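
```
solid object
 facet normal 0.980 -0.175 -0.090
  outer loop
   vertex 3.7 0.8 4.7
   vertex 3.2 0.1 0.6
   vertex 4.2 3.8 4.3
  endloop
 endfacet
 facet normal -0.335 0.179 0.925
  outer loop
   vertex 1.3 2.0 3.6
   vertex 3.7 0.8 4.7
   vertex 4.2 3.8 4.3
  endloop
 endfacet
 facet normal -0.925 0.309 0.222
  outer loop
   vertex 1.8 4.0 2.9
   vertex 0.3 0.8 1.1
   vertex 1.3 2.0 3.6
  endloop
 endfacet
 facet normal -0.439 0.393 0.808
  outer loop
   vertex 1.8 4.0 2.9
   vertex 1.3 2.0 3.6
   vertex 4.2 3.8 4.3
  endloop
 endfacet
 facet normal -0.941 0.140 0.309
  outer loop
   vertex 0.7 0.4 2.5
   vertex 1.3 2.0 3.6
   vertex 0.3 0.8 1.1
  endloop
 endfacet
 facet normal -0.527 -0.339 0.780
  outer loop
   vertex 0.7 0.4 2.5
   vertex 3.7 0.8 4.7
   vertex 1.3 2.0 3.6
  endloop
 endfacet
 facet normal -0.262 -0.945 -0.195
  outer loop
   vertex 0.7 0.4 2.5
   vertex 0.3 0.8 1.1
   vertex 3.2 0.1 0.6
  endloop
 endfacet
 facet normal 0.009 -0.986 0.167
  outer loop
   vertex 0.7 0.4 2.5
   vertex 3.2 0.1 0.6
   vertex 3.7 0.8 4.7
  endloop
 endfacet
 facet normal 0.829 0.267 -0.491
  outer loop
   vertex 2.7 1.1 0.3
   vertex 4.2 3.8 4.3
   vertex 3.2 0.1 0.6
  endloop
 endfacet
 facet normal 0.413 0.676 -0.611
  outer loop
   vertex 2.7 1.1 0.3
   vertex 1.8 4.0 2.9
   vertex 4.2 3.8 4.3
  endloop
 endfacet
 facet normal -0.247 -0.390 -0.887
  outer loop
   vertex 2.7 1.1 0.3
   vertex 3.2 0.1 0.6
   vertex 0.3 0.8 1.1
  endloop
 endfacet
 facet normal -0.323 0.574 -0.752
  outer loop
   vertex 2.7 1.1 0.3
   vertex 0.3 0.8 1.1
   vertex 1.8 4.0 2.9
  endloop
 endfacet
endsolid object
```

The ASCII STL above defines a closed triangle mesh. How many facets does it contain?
12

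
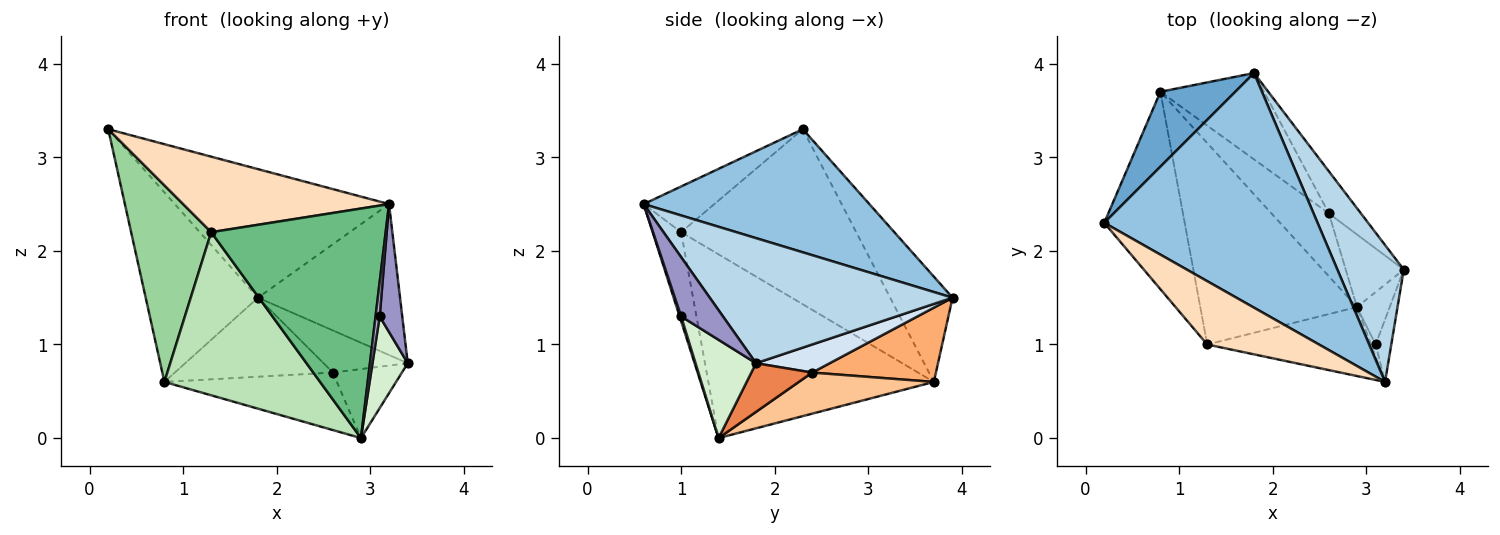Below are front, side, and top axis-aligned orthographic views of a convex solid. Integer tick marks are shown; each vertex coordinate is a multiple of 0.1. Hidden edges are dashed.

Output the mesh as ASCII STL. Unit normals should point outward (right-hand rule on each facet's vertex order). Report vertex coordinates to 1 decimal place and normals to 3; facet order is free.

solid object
 facet normal -0.459 0.826 0.326
  outer loop
   vertex 0.8 3.7 0.6
   vertex 0.2 2.3 3.3
   vertex 1.8 3.9 1.5
  endloop
 endfacet
 facet normal 0.452 0.429 0.782
  outer loop
   vertex 3.2 0.6 2.5
   vertex 1.8 3.9 1.5
   vertex 0.2 2.3 3.3
  endloop
 endfacet
 facet normal 0.785 0.459 0.416
  outer loop
   vertex 3.2 0.6 2.5
   vertex 3.4 1.8 0.8
   vertex 1.8 3.9 1.5
  endloop
 endfacet
 facet normal 0.526 0.601 -0.601
  outer loop
   vertex 2.6 2.4 0.7
   vertex 1.8 3.9 1.5
   vertex 3.4 1.8 0.8
  endloop
 endfacet
 facet normal 0.519 0.589 -0.619
  outer loop
   vertex 2.6 2.4 0.7
   vertex 3.4 1.8 0.8
   vertex 2.9 1.4 0.0
  endloop
 endfacet
 facet normal 0.467 0.597 -0.652
  outer loop
   vertex 2.6 2.4 0.7
   vertex 0.8 3.7 0.6
   vertex 1.8 3.9 1.5
  endloop
 endfacet
 facet normal 0.467 0.597 -0.652
  outer loop
   vertex 2.6 2.4 0.7
   vertex 2.9 1.4 0.0
   vertex 0.8 3.7 0.6
  endloop
 endfacet
 facet normal -0.254 -0.741 0.622
  outer loop
   vertex 1.3 1.0 2.2
   vertex 3.2 0.6 2.5
   vertex 0.2 2.3 3.3
  endloop
 endfacet
 facet normal -0.154 -0.946 -0.284
  outer loop
   vertex 1.3 1.0 2.2
   vertex 2.9 1.4 0.0
   vertex 3.2 0.6 2.5
  endloop
 endfacet
 facet normal -0.839 -0.384 -0.385
  outer loop
   vertex 1.3 1.0 2.2
   vertex 0.2 2.3 3.3
   vertex 0.8 3.7 0.6
  endloop
 endfacet
 facet normal -0.674 -0.465 -0.574
  outer loop
   vertex 1.3 1.0 2.2
   vertex 0.8 3.7 0.6
   vertex 2.9 1.4 0.0
  endloop
 endfacet
 facet normal 0.830 -0.484 -0.277
  outer loop
   vertex 3.1 1.0 1.3
   vertex 2.9 1.4 0.0
   vertex 3.4 1.8 0.8
  endloop
 endfacet
 facet normal 0.857 -0.463 -0.226
  outer loop
   vertex 3.1 1.0 1.3
   vertex 3.4 1.8 0.8
   vertex 3.2 0.6 2.5
  endloop
 endfacet
 facet normal 0.323 -0.889 -0.323
  outer loop
   vertex 3.1 1.0 1.3
   vertex 3.2 0.6 2.5
   vertex 2.9 1.4 0.0
  endloop
 endfacet
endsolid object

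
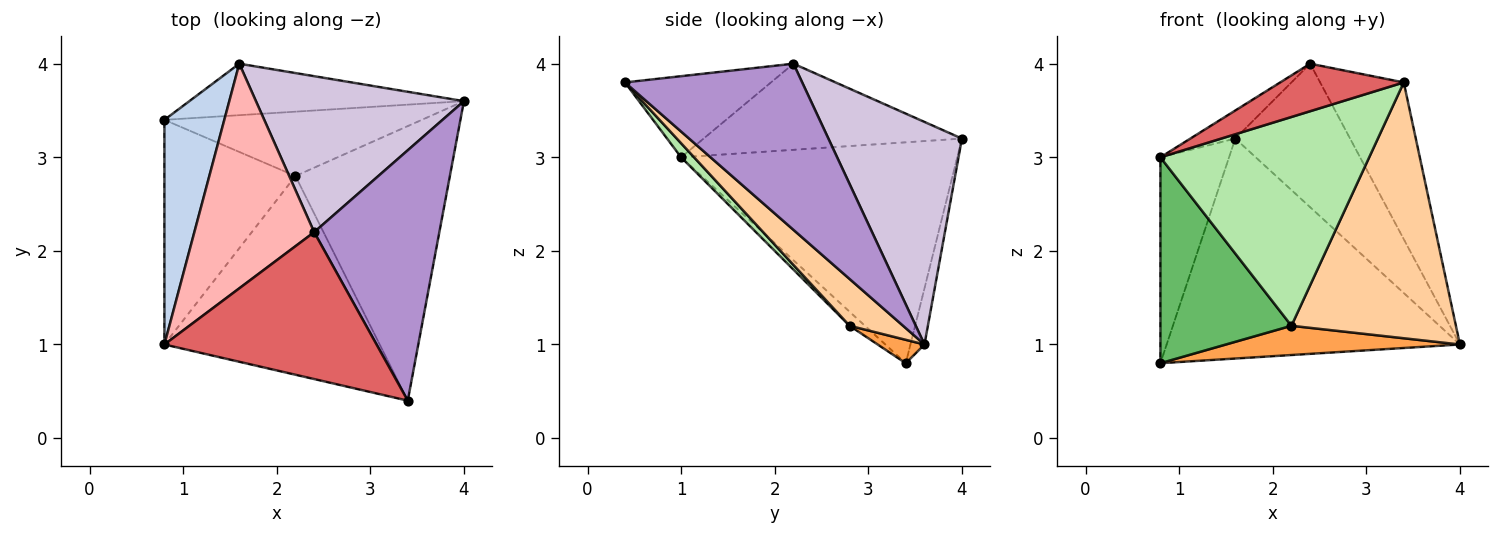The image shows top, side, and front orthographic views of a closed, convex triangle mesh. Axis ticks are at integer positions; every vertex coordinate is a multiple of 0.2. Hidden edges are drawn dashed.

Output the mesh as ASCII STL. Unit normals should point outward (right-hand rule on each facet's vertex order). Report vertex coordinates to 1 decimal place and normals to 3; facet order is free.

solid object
 facet normal -0.047 0.973 -0.228
  outer loop
   vertex 1.6 4.0 3.2
   vertex 4.0 3.6 1.0
   vertex 0.8 3.4 0.8
  endloop
 endfacet
 facet normal -0.939 0.233 0.255
  outer loop
   vertex 0.8 1.0 3.0
   vertex 1.6 4.0 3.2
   vertex 0.8 3.4 0.8
  endloop
 endfacet
 facet normal 0.082 -0.412 -0.907
  outer loop
   vertex 2.2 2.8 1.2
   vertex 0.8 3.4 0.8
   vertex 4.0 3.6 1.0
  endloop
 endfacet
 facet normal 0.216 -0.666 -0.714
  outer loop
   vertex 2.2 2.8 1.2
   vertex 4.0 3.6 1.0
   vertex 3.4 0.4 3.8
  endloop
 endfacet
 facet normal -0.079 -0.674 -0.735
  outer loop
   vertex 2.2 2.8 1.2
   vertex 0.8 1.0 3.0
   vertex 0.8 3.4 0.8
  endloop
 endfacet
 facet normal 0.045 -0.724 -0.689
  outer loop
   vertex 2.2 2.8 1.2
   vertex 3.4 0.4 3.8
   vertex 0.8 1.0 3.0
  endloop
 endfacet
 facet normal -0.342 -0.289 0.894
  outer loop
   vertex 2.4 2.2 4.0
   vertex 0.8 1.0 3.0
   vertex 3.4 0.4 3.8
  endloop
 endfacet
 facet normal -0.581 0.101 0.808
  outer loop
   vertex 2.4 2.2 4.0
   vertex 1.6 4.0 3.2
   vertex 0.8 1.0 3.0
  endloop
 endfacet
 facet normal 0.747 0.353 0.563
  outer loop
   vertex 2.4 2.2 4.0
   vertex 3.4 0.4 3.8
   vertex 4.0 3.6 1.0
  endloop
 endfacet
 facet normal 0.619 0.532 0.578
  outer loop
   vertex 2.4 2.2 4.0
   vertex 4.0 3.6 1.0
   vertex 1.6 4.0 3.2
  endloop
 endfacet
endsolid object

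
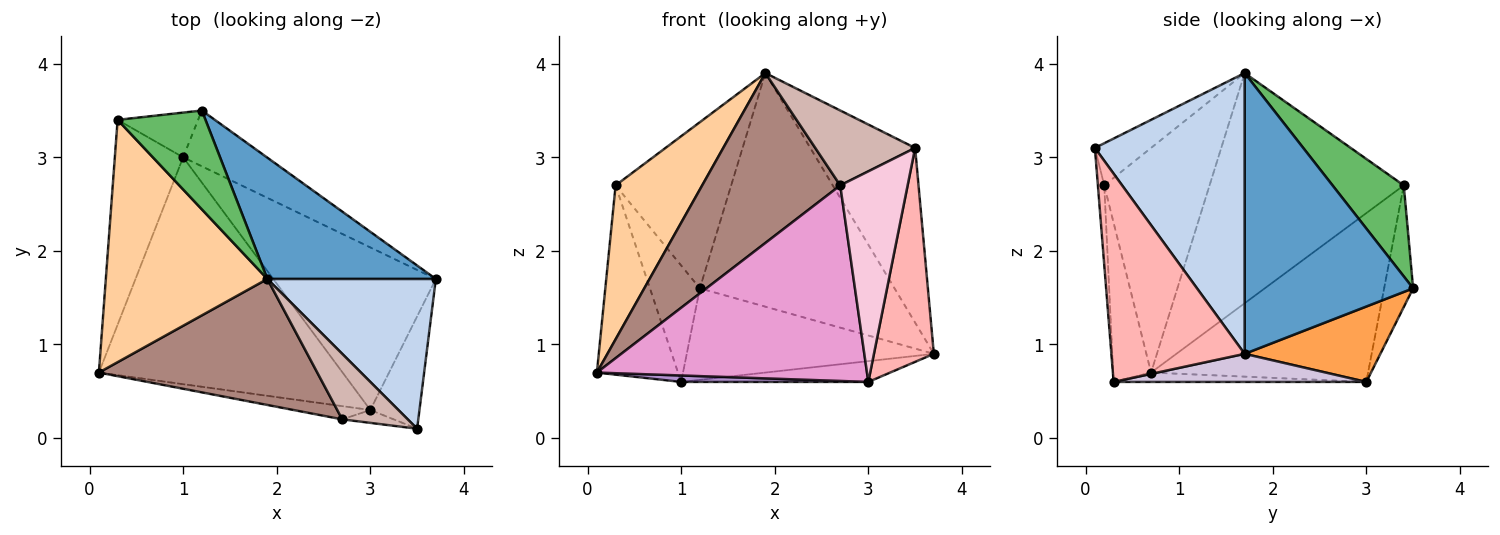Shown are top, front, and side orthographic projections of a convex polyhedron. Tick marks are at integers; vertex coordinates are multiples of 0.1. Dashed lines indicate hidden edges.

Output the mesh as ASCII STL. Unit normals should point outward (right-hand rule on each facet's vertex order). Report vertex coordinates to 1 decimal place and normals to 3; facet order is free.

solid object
 facet normal 0.609 0.704 0.365
  outer loop
   vertex 1.9 1.7 3.9
   vertex 3.7 1.7 0.9
   vertex 1.2 3.5 1.6
  endloop
 endfacet
 facet normal 0.735 0.515 0.441
  outer loop
   vertex 3.5 0.1 3.1
   vertex 3.7 1.7 0.9
   vertex 1.9 1.7 3.9
  endloop
 endfacet
 facet normal 0.425 0.773 -0.471
  outer loop
   vertex 1.0 3.0 0.6
   vertex 1.2 3.5 1.6
   vertex 3.7 1.7 0.9
  endloop
 endfacet
 facet normal -0.769 -0.343 0.540
  outer loop
   vertex 0.3 3.4 2.7
   vertex 0.1 0.7 0.7
   vertex 1.9 1.7 3.9
  endloop
 endfacet
 facet normal 0.468 0.759 0.452
  outer loop
   vertex 0.3 3.4 2.7
   vertex 1.9 1.7 3.9
   vertex 1.2 3.5 1.6
  endloop
 endfacet
 facet normal -0.876 0.327 -0.354
  outer loop
   vertex 0.3 3.4 2.7
   vertex 1.0 3.0 0.6
   vertex 0.1 0.7 0.7
  endloop
 endfacet
 facet normal -0.476 0.821 -0.315
  outer loop
   vertex 0.3 3.4 2.7
   vertex 1.2 3.5 1.6
   vertex 1.0 3.0 0.6
  endloop
 endfacet
 facet normal 0.892 -0.401 -0.210
  outer loop
   vertex 3.0 0.3 0.6
   vertex 3.7 1.7 0.9
   vertex 3.5 0.1 3.1
  endloop
 endfacet
 facet normal -0.038 -0.028 -0.999
  outer loop
   vertex 3.0 0.3 0.6
   vertex 0.1 0.7 0.7
   vertex 1.0 3.0 0.6
  endloop
 endfacet
 facet normal 0.169 0.125 -0.978
  outer loop
   vertex 3.0 0.3 0.6
   vertex 1.0 3.0 0.6
   vertex 3.7 1.7 0.9
  endloop
 endfacet
 facet normal -0.522 -0.685 0.508
  outer loop
   vertex 2.7 0.2 2.7
   vertex 1.9 1.7 3.9
   vertex 0.1 0.7 0.7
  endloop
 endfacet
 facet normal -0.390 -0.693 0.606
  outer loop
   vertex 2.7 0.2 2.7
   vertex 3.5 0.1 3.1
   vertex 1.9 1.7 3.9
  endloop
 endfacet
 facet normal -0.139 -0.988 -0.067
  outer loop
   vertex 2.7 0.2 2.7
   vertex 0.1 0.7 0.7
   vertex 3.0 0.3 0.6
  endloop
 endfacet
 facet normal -0.094 -0.994 -0.061
  outer loop
   vertex 2.7 0.2 2.7
   vertex 3.0 0.3 0.6
   vertex 3.5 0.1 3.1
  endloop
 endfacet
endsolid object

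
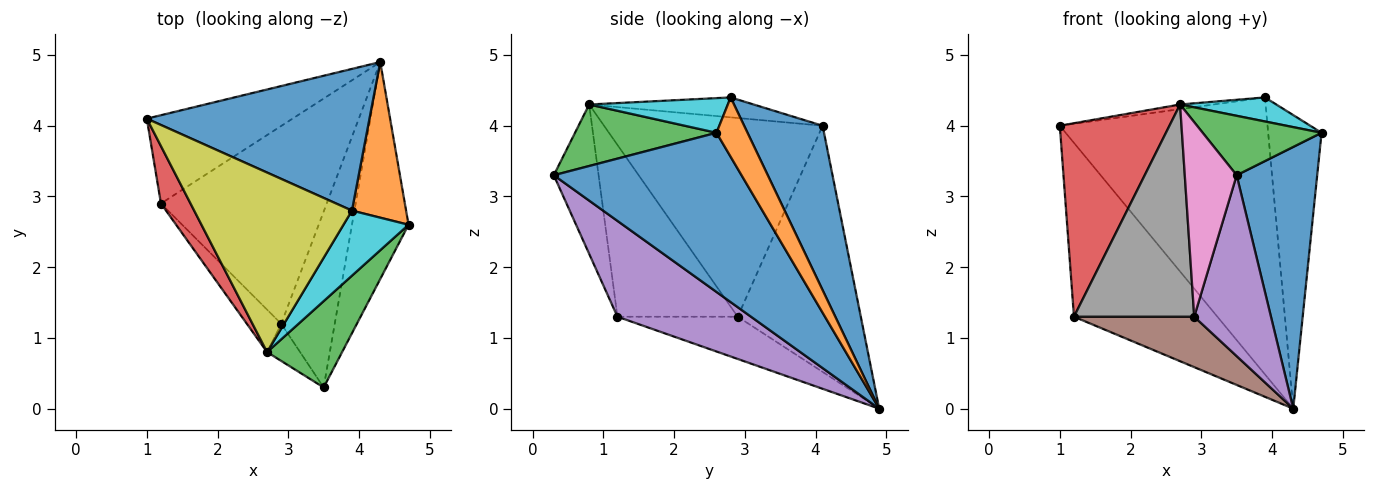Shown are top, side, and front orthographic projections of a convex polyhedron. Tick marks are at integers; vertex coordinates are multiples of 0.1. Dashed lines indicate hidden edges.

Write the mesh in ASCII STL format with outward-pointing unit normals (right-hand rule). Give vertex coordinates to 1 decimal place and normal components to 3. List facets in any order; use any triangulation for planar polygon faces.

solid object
 facet normal 0.874 -0.375 -0.311
  outer loop
   vertex 4.3 4.9 0.0
   vertex 4.7 2.6 3.9
   vertex 3.5 0.3 3.3
  endloop
 endfacet
 facet normal -0.608 0.708 -0.360
  outer loop
   vertex 1.2 2.9 1.3
   vertex 1.0 4.1 4.0
   vertex 4.3 4.9 0.0
  endloop
 endfacet
 facet normal 0.560 -0.470 0.683
  outer loop
   vertex 2.7 0.8 4.3
   vertex 3.5 0.3 3.3
   vertex 4.7 2.6 3.9
  endloop
 endfacet
 facet normal -0.886 -0.444 0.132
  outer loop
   vertex 2.7 0.8 4.3
   vertex 1.0 4.1 4.0
   vertex 1.2 2.9 1.3
  endloop
 endfacet
 facet normal 0.780 -0.448 -0.436
  outer loop
   vertex 2.9 1.2 1.3
   vertex 4.3 4.9 0.0
   vertex 3.5 0.3 3.3
  endloop
 endfacet
 facet normal -0.240 -0.240 -0.941
  outer loop
   vertex 2.9 1.2 1.3
   vertex 1.2 2.9 1.3
   vertex 4.3 4.9 0.0
  endloop
 endfacet
 facet normal -0.647 -0.749 -0.143
  outer loop
   vertex 2.9 1.2 1.3
   vertex 3.5 0.3 3.3
   vertex 2.7 0.8 4.3
  endloop
 endfacet
 facet normal -0.700 -0.700 -0.140
  outer loop
   vertex 2.9 1.2 1.3
   vertex 2.7 0.8 4.3
   vertex 1.2 2.9 1.3
  endloop
 endfacet
 facet normal -0.125 0.026 0.992
  outer loop
   vertex 3.9 2.8 4.4
   vertex 1.0 4.1 4.0
   vertex 2.7 0.8 4.3
  endloop
 endfacet
 facet normal 0.447 -0.310 0.839
  outer loop
   vertex 3.9 2.8 4.4
   vertex 2.7 0.8 4.3
   vertex 4.7 2.6 3.9
  endloop
 endfacet
 facet normal 0.319 0.844 0.432
  outer loop
   vertex 3.9 2.8 4.4
   vertex 4.3 4.9 0.0
   vertex 1.0 4.1 4.0
  endloop
 endfacet
 facet normal 0.457 0.786 0.417
  outer loop
   vertex 3.9 2.8 4.4
   vertex 4.7 2.6 3.9
   vertex 4.3 4.9 0.0
  endloop
 endfacet
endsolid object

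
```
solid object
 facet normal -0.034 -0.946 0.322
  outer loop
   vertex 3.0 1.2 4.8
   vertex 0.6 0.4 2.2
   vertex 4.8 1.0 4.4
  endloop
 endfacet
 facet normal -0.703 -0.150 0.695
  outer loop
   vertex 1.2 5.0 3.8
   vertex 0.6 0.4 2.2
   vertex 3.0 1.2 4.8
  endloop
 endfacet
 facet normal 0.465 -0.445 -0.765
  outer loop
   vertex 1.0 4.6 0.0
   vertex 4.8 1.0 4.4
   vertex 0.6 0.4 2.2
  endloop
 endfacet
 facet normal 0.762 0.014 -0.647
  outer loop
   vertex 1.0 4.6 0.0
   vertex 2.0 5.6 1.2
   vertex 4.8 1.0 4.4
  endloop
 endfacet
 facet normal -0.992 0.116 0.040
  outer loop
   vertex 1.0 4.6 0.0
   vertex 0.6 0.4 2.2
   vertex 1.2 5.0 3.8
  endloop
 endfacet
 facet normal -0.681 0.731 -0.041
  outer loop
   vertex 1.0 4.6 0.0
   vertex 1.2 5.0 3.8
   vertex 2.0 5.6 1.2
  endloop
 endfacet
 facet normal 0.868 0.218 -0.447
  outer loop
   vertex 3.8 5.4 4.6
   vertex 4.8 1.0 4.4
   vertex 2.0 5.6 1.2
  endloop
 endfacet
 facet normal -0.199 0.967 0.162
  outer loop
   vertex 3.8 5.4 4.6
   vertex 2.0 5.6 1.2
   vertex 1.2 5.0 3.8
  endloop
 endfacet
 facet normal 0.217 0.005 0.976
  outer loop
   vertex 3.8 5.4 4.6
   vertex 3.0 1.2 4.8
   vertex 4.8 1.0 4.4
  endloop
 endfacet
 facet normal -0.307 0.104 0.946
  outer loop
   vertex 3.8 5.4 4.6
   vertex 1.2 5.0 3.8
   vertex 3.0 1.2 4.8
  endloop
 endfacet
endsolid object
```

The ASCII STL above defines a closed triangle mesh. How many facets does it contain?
10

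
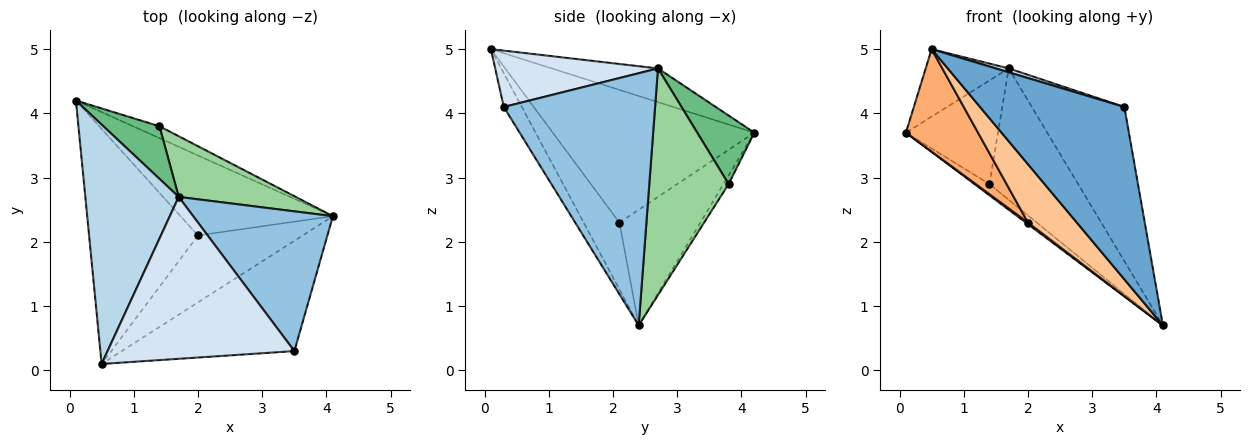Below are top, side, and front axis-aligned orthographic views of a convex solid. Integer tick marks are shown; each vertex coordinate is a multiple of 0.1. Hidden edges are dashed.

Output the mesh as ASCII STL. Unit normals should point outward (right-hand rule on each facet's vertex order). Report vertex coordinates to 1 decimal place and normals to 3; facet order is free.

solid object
 facet normal -0.105 -0.838 -0.536
  outer loop
   vertex 3.5 0.3 4.1
   vertex 0.5 0.1 5.0
   vertex 4.1 2.4 0.7
  endloop
 endfacet
 facet normal 0.771 0.472 0.427
  outer loop
   vertex 1.7 2.7 4.7
   vertex 3.5 0.3 4.1
   vertex 4.1 2.4 0.7
  endloop
 endfacet
 facet normal -0.328 0.256 0.909
  outer loop
   vertex 1.7 2.7 4.7
   vertex 0.1 4.2 3.7
   vertex 0.5 0.1 5.0
  endloop
 endfacet
 facet normal 0.289 -0.023 0.957
  outer loop
   vertex 1.7 2.7 4.7
   vertex 0.5 0.1 5.0
   vertex 3.5 0.3 4.1
  endloop
 endfacet
 facet normal -0.605 -0.016 -0.796
  outer loop
   vertex 2.0 2.1 2.3
   vertex 0.1 4.2 3.7
   vertex 4.1 2.4 0.7
  endloop
 endfacet
 facet normal -0.745 -0.267 -0.611
  outer loop
   vertex 2.0 2.1 2.3
   vertex 0.5 0.1 5.0
   vertex 0.1 4.2 3.7
  endloop
 endfacet
 facet normal -0.433 -0.592 -0.679
  outer loop
   vertex 2.0 2.1 2.3
   vertex 4.1 2.4 0.7
   vertex 0.5 0.1 5.0
  endloop
 endfacet
 facet normal -0.229 0.669 -0.707
  outer loop
   vertex 1.4 3.8 2.9
   vertex 4.1 2.4 0.7
   vertex 0.1 4.2 3.7
  endloop
 endfacet
 facet normal 0.484 0.780 0.396
  outer loop
   vertex 1.4 3.8 2.9
   vertex 0.1 4.2 3.7
   vertex 1.7 2.7 4.7
  endloop
 endfacet
 facet normal 0.631 0.705 0.325
  outer loop
   vertex 1.4 3.8 2.9
   vertex 1.7 2.7 4.7
   vertex 4.1 2.4 0.7
  endloop
 endfacet
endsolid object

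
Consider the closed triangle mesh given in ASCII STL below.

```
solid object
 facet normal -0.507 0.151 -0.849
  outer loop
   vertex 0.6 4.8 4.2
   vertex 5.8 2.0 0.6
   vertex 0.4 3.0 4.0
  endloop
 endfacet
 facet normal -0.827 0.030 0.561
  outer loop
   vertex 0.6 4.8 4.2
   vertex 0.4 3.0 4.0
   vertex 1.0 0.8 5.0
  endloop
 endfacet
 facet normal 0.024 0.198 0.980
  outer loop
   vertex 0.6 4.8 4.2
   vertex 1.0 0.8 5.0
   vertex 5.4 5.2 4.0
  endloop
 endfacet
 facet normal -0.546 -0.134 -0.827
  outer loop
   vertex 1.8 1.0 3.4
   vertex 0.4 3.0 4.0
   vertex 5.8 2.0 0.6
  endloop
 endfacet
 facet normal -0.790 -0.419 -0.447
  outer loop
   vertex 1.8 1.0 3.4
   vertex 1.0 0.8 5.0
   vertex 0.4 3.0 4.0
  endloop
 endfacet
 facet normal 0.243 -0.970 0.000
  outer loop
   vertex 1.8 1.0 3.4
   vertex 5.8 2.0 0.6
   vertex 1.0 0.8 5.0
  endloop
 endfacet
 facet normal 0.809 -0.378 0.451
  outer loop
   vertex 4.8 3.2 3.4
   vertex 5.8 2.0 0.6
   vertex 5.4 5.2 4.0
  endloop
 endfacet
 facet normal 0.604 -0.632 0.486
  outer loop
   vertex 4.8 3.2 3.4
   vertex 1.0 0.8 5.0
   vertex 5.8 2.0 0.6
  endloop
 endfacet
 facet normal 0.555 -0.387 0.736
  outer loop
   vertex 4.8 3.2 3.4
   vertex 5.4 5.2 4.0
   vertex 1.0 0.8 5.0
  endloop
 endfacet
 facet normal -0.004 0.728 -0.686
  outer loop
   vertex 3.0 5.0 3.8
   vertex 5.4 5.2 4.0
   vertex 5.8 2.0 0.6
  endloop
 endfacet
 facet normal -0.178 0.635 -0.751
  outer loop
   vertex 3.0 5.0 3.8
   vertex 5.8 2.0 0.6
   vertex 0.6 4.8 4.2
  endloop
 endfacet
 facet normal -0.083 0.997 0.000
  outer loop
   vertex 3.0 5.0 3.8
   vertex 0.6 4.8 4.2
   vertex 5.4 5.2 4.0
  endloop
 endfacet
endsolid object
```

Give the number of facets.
12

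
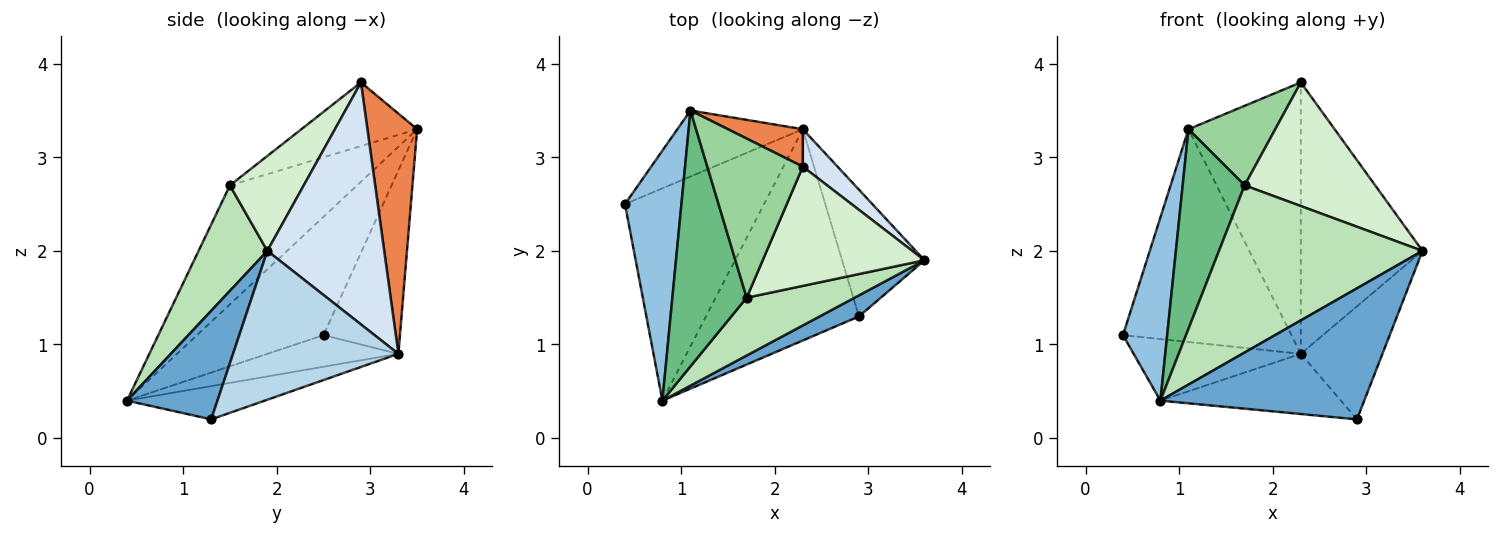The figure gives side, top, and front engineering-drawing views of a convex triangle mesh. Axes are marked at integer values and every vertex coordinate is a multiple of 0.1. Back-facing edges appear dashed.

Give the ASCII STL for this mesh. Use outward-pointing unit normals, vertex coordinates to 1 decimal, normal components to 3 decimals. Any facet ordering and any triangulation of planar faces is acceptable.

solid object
 facet normal 0.401 -0.904 0.145
  outer loop
   vertex 2.9 1.3 0.2
   vertex 3.6 1.9 2.0
   vertex 0.8 0.4 0.4
  endloop
 endfacet
 facet normal -0.861 -0.301 0.411
  outer loop
   vertex 1.1 3.5 3.3
   vertex 0.4 2.5 1.1
   vertex 0.8 0.4 0.4
  endloop
 endfacet
 facet normal 0.803 0.397 -0.445
  outer loop
   vertex 2.3 3.3 0.9
   vertex 3.6 1.9 2.0
   vertex 2.9 1.3 0.2
  endloop
 endfacet
 facet normal 0.689 0.718 0.099
  outer loop
   vertex 2.3 3.3 0.9
   vertex 2.3 2.9 3.8
   vertex 3.6 1.9 2.0
  endloop
 endfacet
 facet normal 0.401 0.907 0.125
  outer loop
   vertex 2.3 3.3 0.9
   vertex 1.1 3.5 3.3
   vertex 2.3 2.9 3.8
  endloop
 endfacet
 facet normal -0.398 0.876 -0.272
  outer loop
   vertex 2.3 3.3 0.9
   vertex 0.4 2.5 1.1
   vertex 1.1 3.5 3.3
  endloop
 endfacet
 facet normal -0.213 0.272 -0.938
  outer loop
   vertex 2.3 3.3 0.9
   vertex 0.8 0.4 0.4
   vertex 0.4 2.5 1.1
  endloop
 endfacet
 facet normal -0.205 0.268 -0.941
  outer loop
   vertex 2.3 3.3 0.9
   vertex 2.9 1.3 0.2
   vertex 0.8 0.4 0.4
  endloop
 endfacet
 facet normal -0.784 -0.382 0.489
  outer loop
   vertex 1.7 1.5 2.7
   vertex 1.1 3.5 3.3
   vertex 0.8 0.4 0.4
  endloop
 endfacet
 facet normal -0.512 -0.384 0.768
  outer loop
   vertex 1.7 1.5 2.7
   vertex 2.3 2.9 3.8
   vertex 1.1 3.5 3.3
  endloop
 endfacet
 facet normal 0.304 -0.900 0.311
  outer loop
   vertex 1.7 1.5 2.7
   vertex 0.8 0.4 0.4
   vertex 3.6 1.9 2.0
  endloop
 endfacet
 facet normal 0.377 -0.667 0.643
  outer loop
   vertex 1.7 1.5 2.7
   vertex 3.6 1.9 2.0
   vertex 2.3 2.9 3.8
  endloop
 endfacet
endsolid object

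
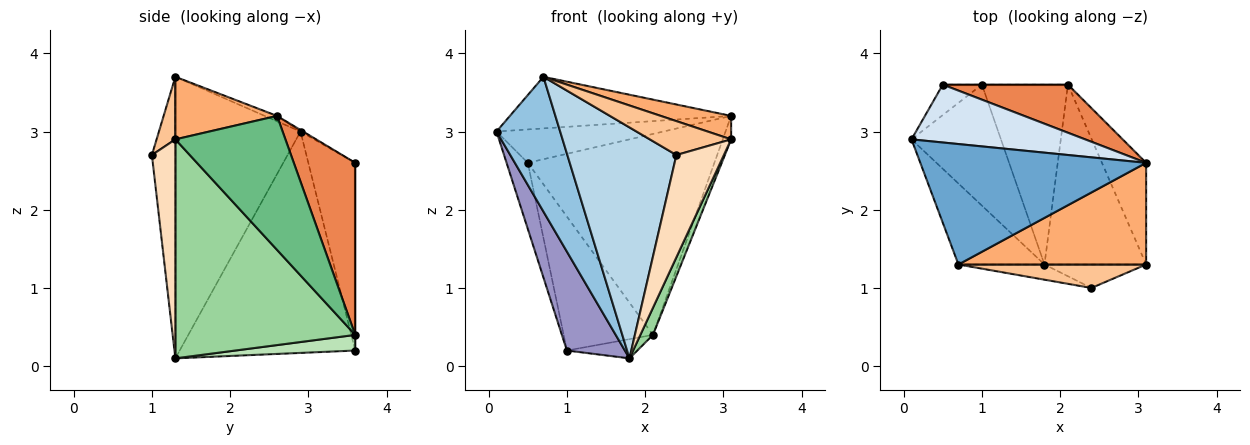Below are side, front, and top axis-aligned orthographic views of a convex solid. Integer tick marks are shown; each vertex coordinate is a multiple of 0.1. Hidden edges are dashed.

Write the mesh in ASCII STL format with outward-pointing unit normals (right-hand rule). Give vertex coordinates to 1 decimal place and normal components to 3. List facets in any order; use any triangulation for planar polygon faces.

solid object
 facet normal -0.022 0.394 0.919
  outer loop
   vertex 0.7 1.3 3.7
   vertex 3.1 2.6 3.2
   vertex 0.1 2.9 3.0
  endloop
 endfacet
 facet normal -0.860 -0.437 -0.263
  outer loop
   vertex 0.7 1.3 3.7
   vertex 0.1 2.9 3.0
   vertex 1.8 1.3 0.1
  endloop
 endfacet
 facet normal -0.210 -0.976 -0.064
  outer loop
   vertex 0.7 1.3 3.7
   vertex 1.8 1.3 0.1
   vertex 2.4 1.0 2.7
  endloop
 endfacet
 facet normal -0.008 0.499 0.866
  outer loop
   vertex 0.5 3.6 2.6
   vertex 0.1 2.9 3.0
   vertex 3.1 2.6 3.2
  endloop
 endfacet
 facet normal 0.305 0.926 0.222
  outer loop
   vertex 0.5 3.6 2.6
   vertex 3.1 2.6 3.2
   vertex 2.1 3.6 0.4
  endloop
 endfacet
 facet normal 0.309 -0.214 0.927
  outer loop
   vertex 3.1 1.3 2.9
   vertex 3.1 2.6 3.2
   vertex 0.7 1.3 3.7
  endloop
 endfacet
 facet normal 0.186 -0.808 0.559
  outer loop
   vertex 3.1 1.3 2.9
   vertex 0.7 1.3 3.7
   vertex 2.4 1.0 2.7
  endloop
 endfacet
 facet normal 0.434 -0.878 -0.201
  outer loop
   vertex 3.1 1.3 2.9
   vertex 2.4 1.0 2.7
   vertex 1.8 1.3 0.1
  endloop
 endfacet
 facet normal 0.947 0.072 -0.313
  outer loop
   vertex 3.1 1.3 2.9
   vertex 2.1 3.6 0.4
   vertex 3.1 2.6 3.2
  endloop
 endfacet
 facet normal 0.905 -0.063 -0.420
  outer loop
   vertex 3.1 1.3 2.9
   vertex 1.8 1.3 0.1
   vertex 2.1 3.6 0.4
  endloop
 endfacet
 facet normal 0.178 0.104 -0.978
  outer loop
   vertex 1.0 3.6 0.2
   vertex 2.1 3.6 0.4
   vertex 1.8 1.3 0.1
  endloop
 endfacet
 facet normal 0.000 1.000 0.000
  outer loop
   vertex 1.0 3.6 0.2
   vertex 0.5 3.6 2.6
   vertex 2.1 3.6 0.4
  endloop
 endfacet
 facet normal -0.887 -0.293 -0.358
  outer loop
   vertex 1.0 3.6 0.2
   vertex 1.8 1.3 0.1
   vertex 0.1 2.9 3.0
  endloop
 endfacet
 facet normal -0.895 0.405 -0.186
  outer loop
   vertex 1.0 3.6 0.2
   vertex 0.1 2.9 3.0
   vertex 0.5 3.6 2.6
  endloop
 endfacet
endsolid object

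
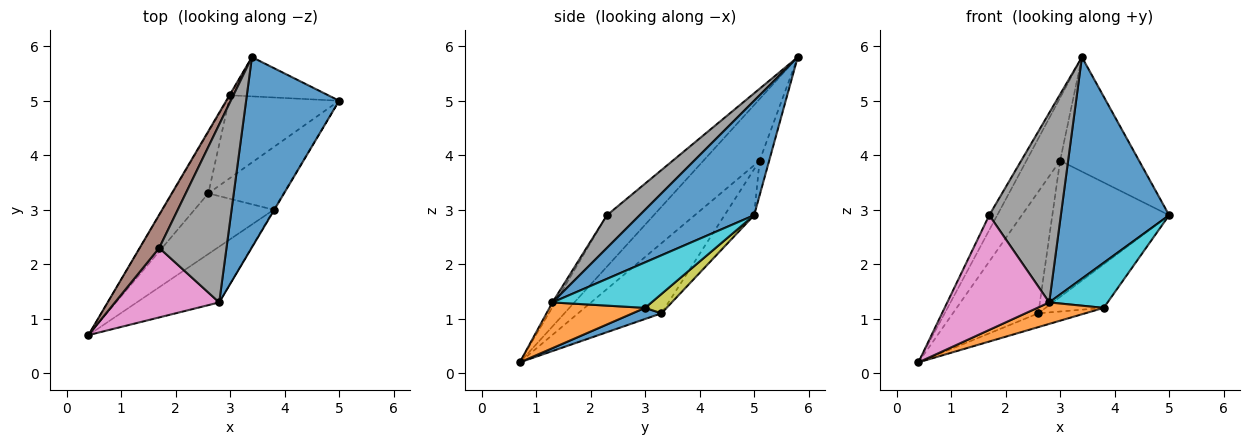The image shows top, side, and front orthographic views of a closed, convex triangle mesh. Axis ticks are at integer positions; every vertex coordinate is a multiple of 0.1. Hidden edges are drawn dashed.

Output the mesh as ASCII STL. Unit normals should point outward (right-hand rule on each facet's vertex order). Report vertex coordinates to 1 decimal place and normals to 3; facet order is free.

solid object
 facet normal 0.626 -0.592 0.508
  outer loop
   vertex 2.8 1.3 1.3
   vertex 5.0 5.0 2.9
   vertex 3.4 5.8 5.8
  endloop
 endfacet
 facet normal -0.858 0.514 -0.009
  outer loop
   vertex 3.0 5.1 3.9
   vertex 0.4 0.7 0.2
   vertex 3.4 5.8 5.8
  endloop
 endfacet
 facet normal -0.657 0.673 -0.339
  outer loop
   vertex 3.0 5.1 3.9
   vertex 2.6 3.3 1.1
   vertex 0.4 0.7 0.2
  endloop
 endfacet
 facet normal -0.114 0.940 -0.322
  outer loop
   vertex 3.0 5.1 3.9
   vertex 3.4 5.8 5.8
   vertex 5.0 5.0 2.9
  endloop
 endfacet
 facet normal -0.212 0.836 -0.507
  outer loop
   vertex 3.0 5.1 3.9
   vertex 5.0 5.0 2.9
   vertex 2.6 3.3 1.1
  endloop
 endfacet
 facet normal -0.923 0.157 0.351
  outer loop
   vertex 1.7 2.3 2.9
   vertex 3.4 5.8 5.8
   vertex 0.4 0.7 0.2
  endloop
 endfacet
 facet normal -0.024 -0.855 0.518
  outer loop
   vertex 1.7 2.3 2.9
   vertex 0.4 0.7 0.2
   vertex 2.8 1.3 1.3
  endloop
 endfacet
 facet normal 0.316 -0.692 0.649
  outer loop
   vertex 1.7 2.3 2.9
   vertex 2.8 1.3 1.3
   vertex 3.4 5.8 5.8
  endloop
 endfacet
 facet normal 0.207 0.559 -0.803
  outer loop
   vertex 3.8 3.0 1.2
   vertex 2.6 3.3 1.1
   vertex 5.0 5.0 2.9
  endloop
 endfacet
 facet normal 0.862 -0.507 -0.011
  outer loop
   vertex 3.8 3.0 1.2
   vertex 5.0 5.0 2.9
   vertex 2.8 1.3 1.3
  endloop
 endfacet
 facet normal 0.135 0.220 -0.966
  outer loop
   vertex 3.8 3.0 1.2
   vertex 0.4 0.7 0.2
   vertex 2.6 3.3 1.1
  endloop
 endfacet
 facet normal 0.460 -0.319 -0.829
  outer loop
   vertex 3.8 3.0 1.2
   vertex 2.8 1.3 1.3
   vertex 0.4 0.7 0.2
  endloop
 endfacet
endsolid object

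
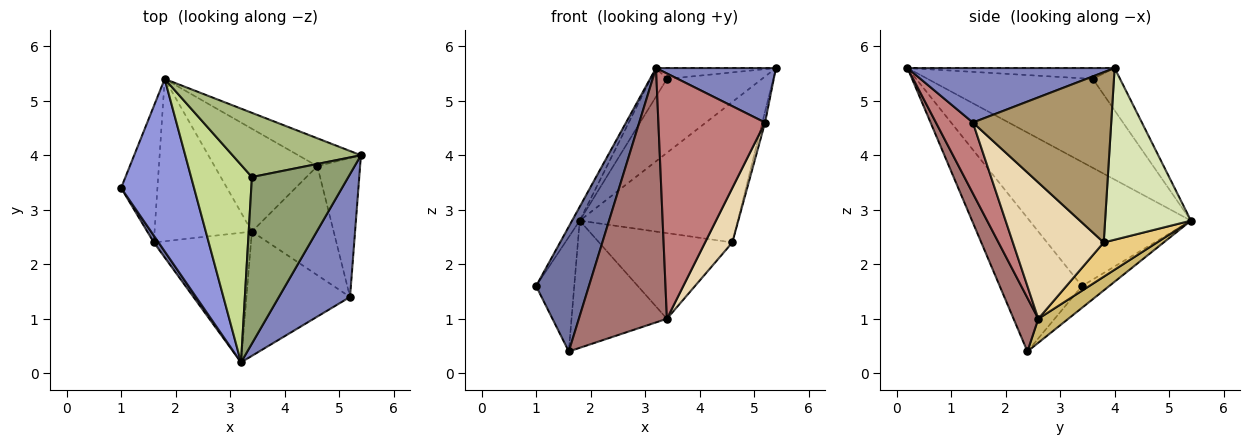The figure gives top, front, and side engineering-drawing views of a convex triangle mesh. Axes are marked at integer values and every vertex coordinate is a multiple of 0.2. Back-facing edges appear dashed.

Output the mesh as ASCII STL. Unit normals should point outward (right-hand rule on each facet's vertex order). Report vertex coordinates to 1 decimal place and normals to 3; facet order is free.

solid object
 facet normal -0.841 -0.541 0.030
  outer loop
   vertex 1.6 2.4 0.4
   vertex 3.2 0.2 5.6
   vertex 1.0 3.4 1.6
  endloop
 endfacet
 facet normal 0.574 -0.332 0.749
  outer loop
   vertex 5.2 1.4 4.6
   vertex 5.4 4.0 5.6
   vertex 3.2 0.2 5.6
  endloop
 endfacet
 facet normal -0.861 0.041 0.506
  outer loop
   vertex 1.8 5.4 2.8
   vertex 1.0 3.4 1.6
   vertex 3.2 0.2 5.6
  endloop
 endfacet
 facet normal -0.417 0.584 -0.696
  outer loop
   vertex 1.8 5.4 2.8
   vertex 1.6 2.4 0.4
   vertex 1.0 3.4 1.6
  endloop
 endfacet
 facet normal -0.112 0.065 0.992
  outer loop
   vertex 3.4 3.6 5.4
   vertex 3.2 0.2 5.6
   vertex 5.4 4.0 5.6
  endloop
 endfacet
 facet normal -0.212 0.738 0.641
  outer loop
   vertex 3.4 3.6 5.4
   vertex 5.4 4.0 5.6
   vertex 1.8 5.4 2.8
  endloop
 endfacet
 facet normal -0.823 0.081 0.563
  outer loop
   vertex 3.4 3.6 5.4
   vertex 1.8 5.4 2.8
   vertex 3.2 0.2 5.6
  endloop
 endfacet
 facet normal 0.470 0.866 -0.172
  outer loop
   vertex 4.6 3.8 2.4
   vertex 1.8 5.4 2.8
   vertex 5.4 4.0 5.6
  endloop
 endfacet
 facet normal 0.970 0.019 -0.244
  outer loop
   vertex 4.6 3.8 2.4
   vertex 5.4 4.0 5.6
   vertex 5.2 1.4 4.6
  endloop
 endfacet
 facet normal 0.190 0.606 -0.773
  outer loop
   vertex 3.4 2.6 1.0
   vertex 1.6 2.4 0.4
   vertex 1.8 5.4 2.8
  endloop
 endfacet
 facet normal 0.248 0.620 -0.744
  outer loop
   vertex 3.4 2.6 1.0
   vertex 1.8 5.4 2.8
   vertex 4.6 3.8 2.4
  endloop
 endfacet
 facet normal 0.830 -0.249 -0.498
  outer loop
   vertex 3.4 2.6 1.0
   vertex 4.6 3.8 2.4
   vertex 5.2 1.4 4.6
  endloop
 endfacet
 facet normal 0.243 -0.864 -0.440
  outer loop
   vertex 3.4 2.6 1.0
   vertex 3.2 0.2 5.6
   vertex 1.6 2.4 0.4
  endloop
 endfacet
 facet normal 0.295 -0.852 -0.432
  outer loop
   vertex 3.4 2.6 1.0
   vertex 5.2 1.4 4.6
   vertex 3.2 0.2 5.6
  endloop
 endfacet
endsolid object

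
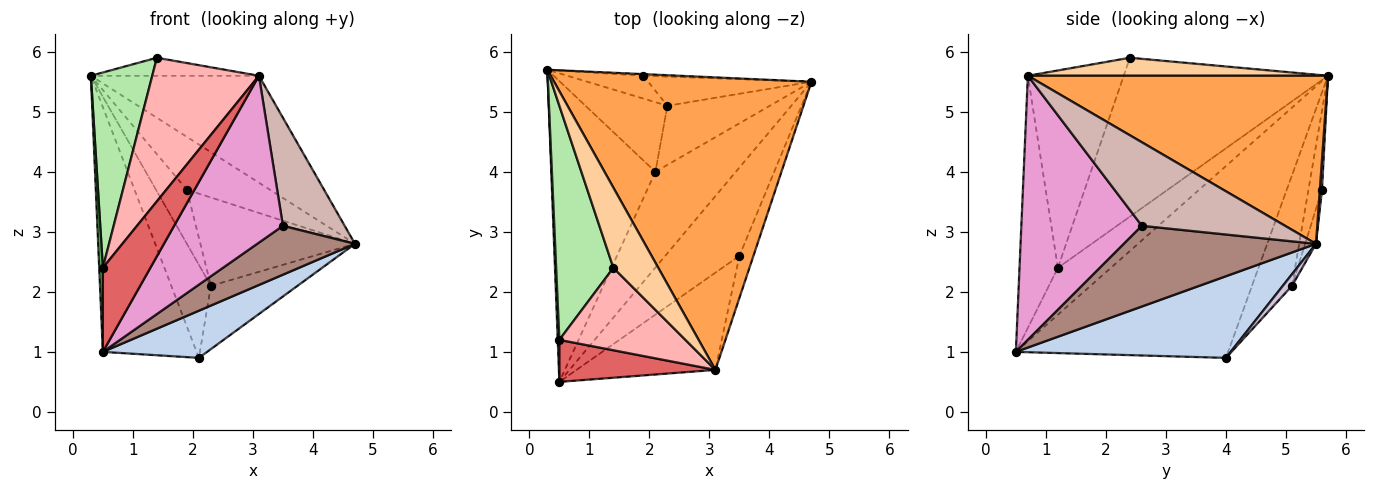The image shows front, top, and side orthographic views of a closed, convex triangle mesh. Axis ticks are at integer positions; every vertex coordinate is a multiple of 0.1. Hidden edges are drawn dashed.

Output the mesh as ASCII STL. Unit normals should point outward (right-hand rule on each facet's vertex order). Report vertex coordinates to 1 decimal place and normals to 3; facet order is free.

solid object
 facet normal -0.819 0.362 -0.445
  outer loop
   vertex 2.1 4.0 0.9
   vertex 0.5 0.5 1.0
   vertex 0.3 5.7 5.6
  endloop
 endfacet
 facet normal 0.673 -0.327 -0.663
  outer loop
   vertex 2.1 4.0 0.9
   vertex 4.7 5.5 2.8
   vertex 0.5 0.5 1.0
  endloop
 endfacet
 facet normal 0.523 0.293 0.801
  outer loop
   vertex 3.1 0.7 5.6
   vertex 4.7 5.5 2.8
   vertex 0.3 5.7 5.6
  endloop
 endfacet
 facet normal 0.364 0.204 0.909
  outer loop
   vertex 3.1 0.7 5.6
   vertex 0.3 5.7 5.6
   vertex 1.4 2.4 5.9
  endloop
 endfacet
 facet normal -0.997 -0.069 0.034
  outer loop
   vertex 0.5 1.2 2.4
   vertex 0.3 5.7 5.6
   vertex 0.5 0.5 1.0
  endloop
 endfacet
 facet normal -0.905 -0.272 0.326
  outer loop
   vertex 0.5 1.2 2.4
   vertex 1.4 2.4 5.9
   vertex 0.3 5.7 5.6
  endloop
 endfacet
 facet normal -0.586 -0.725 0.363
  outer loop
   vertex 0.5 1.2 2.4
   vertex 0.5 0.5 1.0
   vertex 3.1 0.7 5.6
  endloop
 endfacet
 facet normal -0.615 -0.684 0.393
  outer loop
   vertex 0.5 1.2 2.4
   vertex 3.1 0.7 5.6
   vertex 1.4 2.4 5.9
  endloop
 endfacet
 facet normal -0.629 0.623 -0.466
  outer loop
   vertex 2.3 5.1 2.1
   vertex 2.1 4.0 0.9
   vertex 0.3 5.7 5.6
  endloop
 endfacet
 facet normal 0.077 0.729 -0.681
  outer loop
   vertex 2.3 5.1 2.1
   vertex 4.7 5.5 2.8
   vertex 2.1 4.0 0.9
  endloop
 endfacet
 facet normal 0.689 -0.351 -0.634
  outer loop
   vertex 3.5 2.6 3.1
   vertex 0.5 0.5 1.0
   vertex 4.7 5.5 2.8
  endloop
 endfacet
 facet normal 0.908 -0.391 -0.152
  outer loop
   vertex 3.5 2.6 3.1
   vertex 4.7 5.5 2.8
   vertex 3.1 0.7 5.6
  endloop
 endfacet
 facet normal 0.691 -0.624 -0.364
  outer loop
   vertex 3.5 2.6 3.1
   vertex 3.1 0.7 5.6
   vertex 0.5 0.5 1.0
  endloop
 endfacet
 facet normal 0.026 0.999 -0.031
  outer loop
   vertex 1.9 5.6 3.7
   vertex 0.3 5.7 5.6
   vertex 4.7 5.5 2.8
  endloop
 endfacet
 facet normal -0.375 0.854 -0.361
  outer loop
   vertex 1.9 5.6 3.7
   vertex 2.3 5.1 2.1
   vertex 0.3 5.7 5.6
  endloop
 endfacet
 facet normal -0.067 0.947 -0.313
  outer loop
   vertex 1.9 5.6 3.7
   vertex 4.7 5.5 2.8
   vertex 2.3 5.1 2.1
  endloop
 endfacet
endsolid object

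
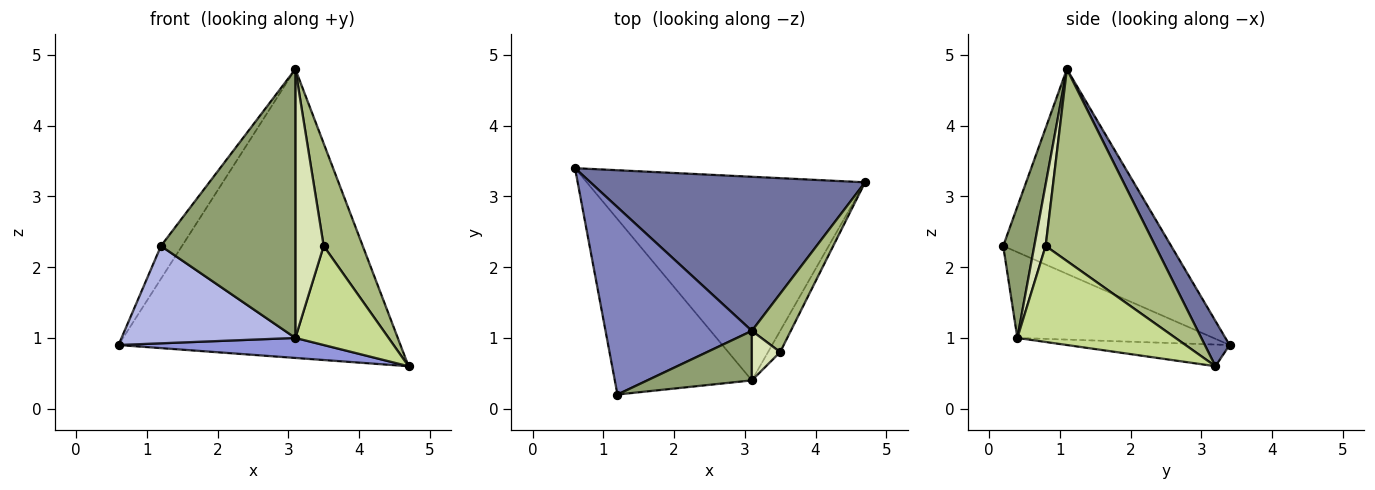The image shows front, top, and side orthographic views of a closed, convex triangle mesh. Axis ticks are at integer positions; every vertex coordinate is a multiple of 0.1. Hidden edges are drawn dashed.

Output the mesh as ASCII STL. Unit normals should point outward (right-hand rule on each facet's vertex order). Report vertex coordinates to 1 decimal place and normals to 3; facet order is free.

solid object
 facet normal 0.077 0.880 0.469
  outer loop
   vertex 3.1 1.1 4.8
   vertex 4.7 3.2 0.6
   vertex 0.6 3.4 0.9
  endloop
 endfacet
 facet normal -0.809 0.101 0.579
  outer loop
   vertex 3.1 1.1 4.8
   vertex 0.6 3.4 0.9
   vertex 1.2 0.2 2.3
  endloop
 endfacet
 facet normal -0.077 -0.098 -0.992
  outer loop
   vertex 3.1 0.4 1.0
   vertex 0.6 3.4 0.9
   vertex 4.7 3.2 0.6
  endloop
 endfacet
 facet normal -0.480 -0.426 -0.767
  outer loop
   vertex 3.1 0.4 1.0
   vertex 1.2 0.2 2.3
   vertex 0.6 3.4 0.9
  endloop
 endfacet
 facet normal 0.222 -0.959 0.177
  outer loop
   vertex 3.1 0.4 1.0
   vertex 3.1 1.1 4.8
   vertex 1.2 0.2 2.3
  endloop
 endfacet
 facet normal 0.925 -0.330 0.188
  outer loop
   vertex 3.5 0.8 2.3
   vertex 4.7 3.2 0.6
   vertex 3.1 1.1 4.8
  endloop
 endfacet
 facet normal 0.856 -0.505 -0.108
  outer loop
   vertex 3.5 0.8 2.3
   vertex 3.1 0.4 1.0
   vertex 4.7 3.2 0.6
  endloop
 endfacet
 facet normal 0.367 -0.915 0.169
  outer loop
   vertex 3.5 0.8 2.3
   vertex 3.1 1.1 4.8
   vertex 3.1 0.4 1.0
  endloop
 endfacet
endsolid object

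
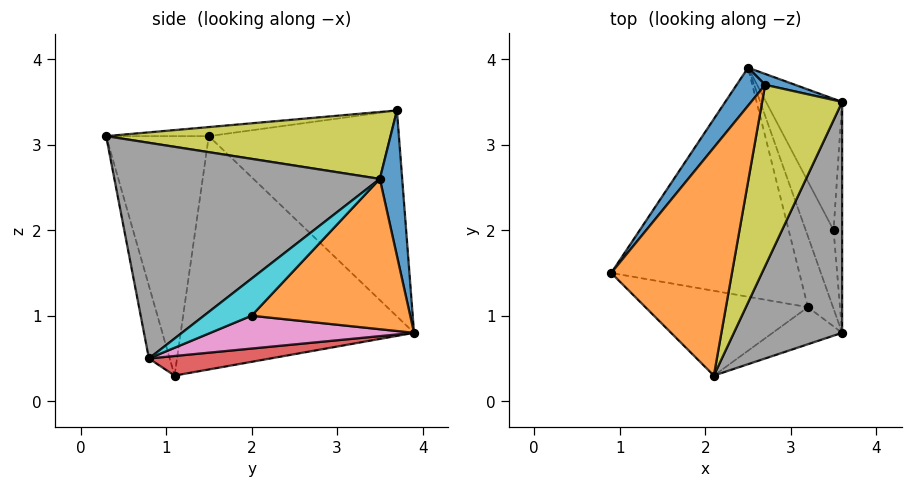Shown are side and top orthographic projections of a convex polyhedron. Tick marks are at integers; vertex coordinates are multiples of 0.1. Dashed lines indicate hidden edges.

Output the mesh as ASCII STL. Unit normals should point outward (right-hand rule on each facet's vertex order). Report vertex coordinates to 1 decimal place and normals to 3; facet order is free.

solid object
 facet normal -0.777 0.621 0.107
  outer loop
   vertex 2.7 3.7 3.4
   vertex 2.5 3.9 0.8
   vertex 0.9 1.5 3.1
  endloop
 endfacet
 facet normal -0.075 -0.075 0.994
  outer loop
   vertex 2.1 0.3 3.1
   vertex 2.7 3.7 3.4
   vertex 0.9 1.5 3.1
  endloop
 endfacet
 facet normal -0.776 -0.082 -0.626
  outer loop
   vertex 3.2 1.1 0.3
   vertex 0.9 1.5 3.1
   vertex 2.5 3.9 0.8
  endloop
 endfacet
 facet normal 0.590 0.283 -0.756
  outer loop
   vertex 3.2 1.1 0.3
   vertex 2.5 3.9 0.8
   vertex 3.6 0.8 0.5
  endloop
 endfacet
 facet normal -0.638 -0.638 -0.433
  outer loop
   vertex 3.2 1.1 0.3
   vertex 2.1 0.3 3.1
   vertex 0.9 1.5 3.1
  endloop
 endfacet
 facet normal -0.415 -0.818 -0.397
  outer loop
   vertex 3.2 1.1 0.3
   vertex 3.6 0.8 0.5
   vertex 2.1 0.3 3.1
  endloop
 endfacet
 facet normal 0.723 0.316 -0.614
  outer loop
   vertex 3.5 2.0 1.0
   vertex 3.6 0.8 0.5
   vertex 2.5 3.9 0.8
  endloop
 endfacet
 facet normal 0.844 -0.329 0.424
  outer loop
   vertex 3.6 3.5 2.6
   vertex 2.1 0.3 3.1
   vertex 3.6 0.8 0.5
  endloop
 endfacet
 facet normal 0.631 -0.178 0.755
  outer loop
   vertex 3.6 3.5 2.6
   vertex 2.7 3.7 3.4
   vertex 2.1 0.3 3.1
  endloop
 endfacet
 facet normal 0.960 0.172 -0.221
  outer loop
   vertex 3.6 3.5 2.6
   vertex 3.6 0.8 0.5
   vertex 3.5 2.0 1.0
  endloop
 endfacet
 facet normal 0.262 0.964 0.054
  outer loop
   vertex 3.6 3.5 2.6
   vertex 2.5 3.9 0.8
   vertex 2.7 3.7 3.4
  endloop
 endfacet
 facet normal 0.822 0.389 -0.416
  outer loop
   vertex 3.6 3.5 2.6
   vertex 3.5 2.0 1.0
   vertex 2.5 3.9 0.8
  endloop
 endfacet
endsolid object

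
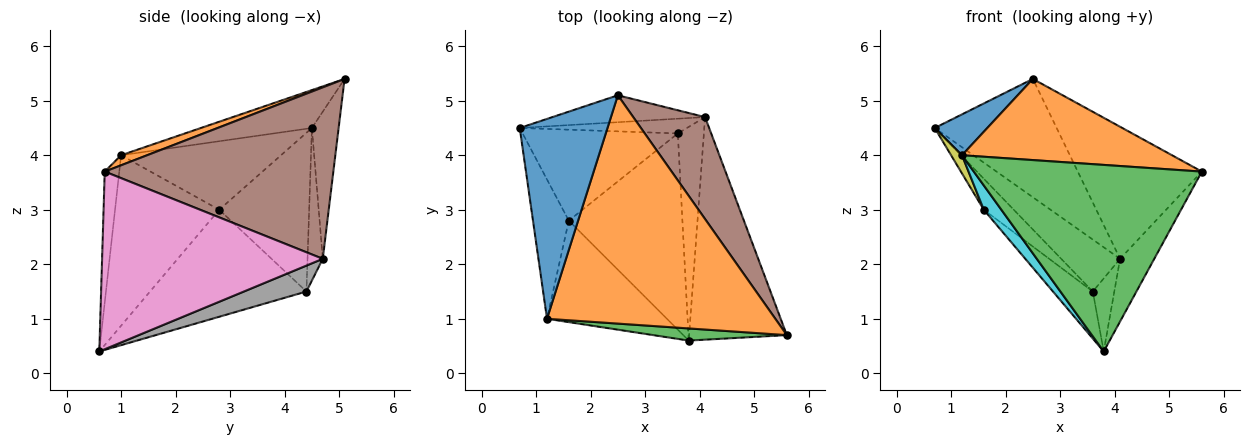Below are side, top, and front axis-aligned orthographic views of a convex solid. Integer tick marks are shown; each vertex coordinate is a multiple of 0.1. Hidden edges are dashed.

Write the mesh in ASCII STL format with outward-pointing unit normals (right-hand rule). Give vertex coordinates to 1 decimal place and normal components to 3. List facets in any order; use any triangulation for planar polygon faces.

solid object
 facet normal -0.390 -0.185 0.902
  outer loop
   vertex 1.2 1.0 4.0
   vertex 2.5 5.1 5.4
   vertex 0.7 4.5 4.5
  endloop
 endfacet
 facet normal 0.041 -0.335 0.941
  outer loop
   vertex 1.2 1.0 4.0
   vertex 5.6 0.7 3.7
   vertex 2.5 5.1 5.4
  endloop
 endfacet
 facet normal -0.063 -0.996 0.065
  outer loop
   vertex 1.2 1.0 4.0
   vertex 3.8 0.6 0.4
   vertex 5.6 0.7 3.7
  endloop
 endfacet
 facet normal -0.209 0.953 -0.217
  outer loop
   vertex 4.1 4.7 2.1
   vertex 0.7 4.5 4.5
   vertex 2.5 5.1 5.4
  endloop
 endfacet
 facet normal -0.242 0.933 -0.265
  outer loop
   vertex 4.1 4.7 2.1
   vertex 3.6 4.4 1.5
   vertex 0.7 4.5 4.5
  endloop
 endfacet
 facet normal 0.825 0.448 0.346
  outer loop
   vertex 4.1 4.7 2.1
   vertex 2.5 5.1 5.4
   vertex 5.6 0.7 3.7
  endloop
 endfacet
 facet normal 0.868 0.135 -0.478
  outer loop
   vertex 4.1 4.7 2.1
   vertex 5.6 0.7 3.7
   vertex 3.8 0.6 0.4
  endloop
 endfacet
 facet normal 0.685 0.236 -0.689
  outer loop
   vertex 4.1 4.7 2.1
   vertex 3.8 0.6 0.4
   vertex 3.6 4.4 1.5
  endloop
 endfacet
 facet normal -0.885 -0.060 -0.462
  outer loop
   vertex 1.6 2.8 3.0
   vertex 1.2 1.0 4.0
   vertex 0.7 4.5 4.5
  endloop
 endfacet
 facet normal -0.810 -0.137 -0.570
  outer loop
   vertex 1.6 2.8 3.0
   vertex 3.8 0.6 0.4
   vertex 1.2 1.0 4.0
  endloop
 endfacet
 facet normal -0.696 0.232 -0.680
  outer loop
   vertex 1.6 2.8 3.0
   vertex 0.7 4.5 4.5
   vertex 3.6 4.4 1.5
  endloop
 endfacet
 facet normal -0.675 0.172 -0.717
  outer loop
   vertex 1.6 2.8 3.0
   vertex 3.6 4.4 1.5
   vertex 3.8 0.6 0.4
  endloop
 endfacet
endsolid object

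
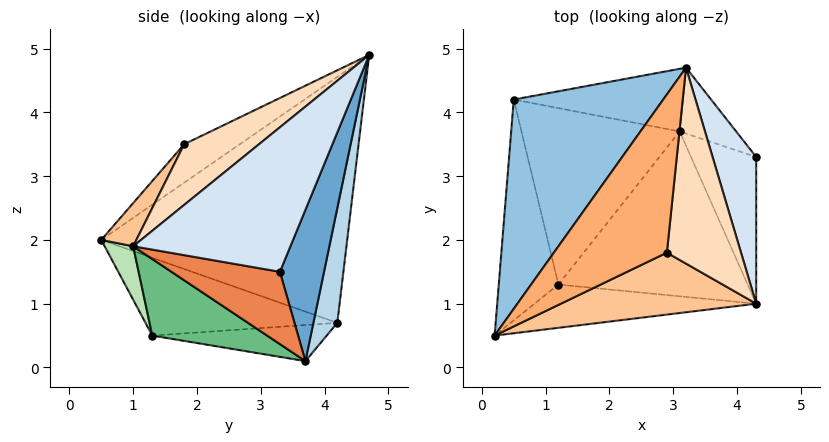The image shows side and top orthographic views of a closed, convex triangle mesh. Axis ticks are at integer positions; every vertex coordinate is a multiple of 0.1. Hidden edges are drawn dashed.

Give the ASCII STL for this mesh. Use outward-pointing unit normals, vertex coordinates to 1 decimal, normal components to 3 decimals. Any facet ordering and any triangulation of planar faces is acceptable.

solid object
 facet normal 0.500 0.846 -0.187
  outer loop
   vertex 3.1 3.7 0.1
   vertex 3.2 4.7 4.9
   vertex 4.3 3.3 1.5
  endloop
 endfacet
 facet normal -0.829 0.244 0.504
  outer loop
   vertex 0.5 4.2 0.7
   vertex 0.2 0.5 2.0
   vertex 3.2 4.7 4.9
  endloop
 endfacet
 facet normal 0.139 0.969 -0.205
  outer loop
   vertex 0.5 4.2 0.7
   vertex 3.2 4.7 4.9
   vertex 3.1 3.7 0.1
  endloop
 endfacet
 facet normal 0.956 0.050 0.289
  outer loop
   vertex 4.3 1.0 1.9
   vertex 4.3 3.3 1.5
   vertex 3.2 4.7 4.9
  endloop
 endfacet
 facet normal 0.738 -0.116 -0.665
  outer loop
   vertex 4.3 1.0 1.9
   vertex 3.1 3.7 0.1
   vertex 4.3 3.3 1.5
  endloop
 endfacet
 facet normal -0.296 -0.390 0.872
  outer loop
   vertex 2.9 1.8 3.5
   vertex 3.2 4.7 4.9
   vertex 0.2 0.5 2.0
  endloop
 endfacet
 facet normal 0.116 -0.844 0.523
  outer loop
   vertex 2.9 1.8 3.5
   vertex 0.2 0.5 2.0
   vertex 4.3 1.0 1.9
  endloop
 endfacet
 facet normal 0.580 -0.402 0.709
  outer loop
   vertex 2.9 1.8 3.5
   vertex 4.3 1.0 1.9
   vertex 3.2 4.7 4.9
  endloop
 endfacet
 facet normal 0.342 -0.411 -0.845
  outer loop
   vertex 1.2 1.3 0.5
   vertex 3.1 3.7 0.1
   vertex 4.3 1.0 1.9
  endloop
 endfacet
 facet normal -0.222 0.014 -0.975
  outer loop
   vertex 1.2 1.3 0.5
   vertex 0.5 4.2 0.7
   vertex 3.1 3.7 0.1
  endloop
 endfacet
 facet normal 0.100 -0.904 -0.415
  outer loop
   vertex 1.2 1.3 0.5
   vertex 4.3 1.0 1.9
   vertex 0.2 0.5 2.0
  endloop
 endfacet
 facet normal -0.785 -0.148 -0.602
  outer loop
   vertex 1.2 1.3 0.5
   vertex 0.2 0.5 2.0
   vertex 0.5 4.2 0.7
  endloop
 endfacet
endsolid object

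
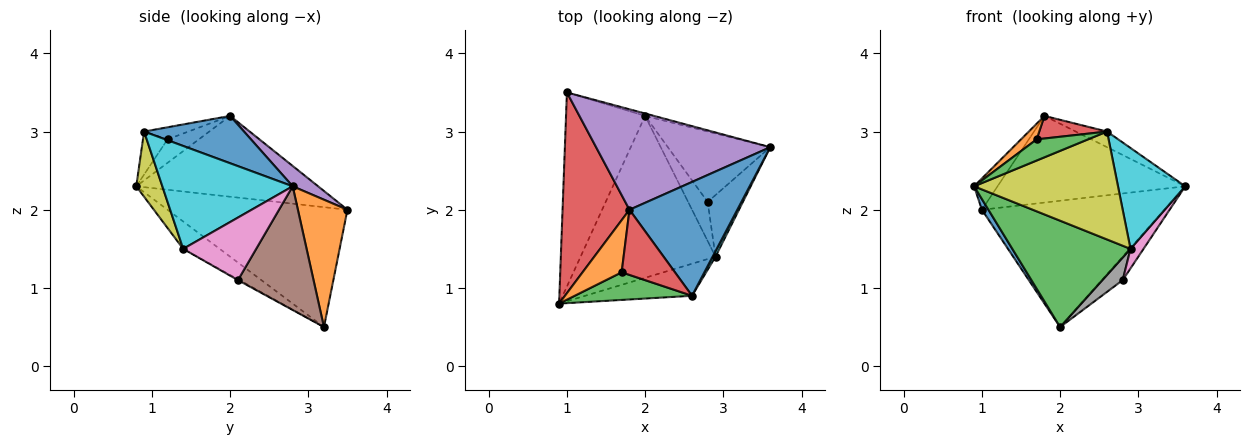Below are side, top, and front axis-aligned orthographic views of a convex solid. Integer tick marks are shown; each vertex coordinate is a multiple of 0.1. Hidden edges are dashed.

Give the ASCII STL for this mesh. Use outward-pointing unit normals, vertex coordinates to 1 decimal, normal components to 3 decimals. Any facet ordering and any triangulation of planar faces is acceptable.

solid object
 facet normal -0.834 -0.030 -0.550
  outer loop
   vertex 2.0 3.2 0.5
   vertex 0.9 0.8 2.3
   vertex 1.0 3.5 2.0
  endloop
 endfacet
 facet normal 0.262 0.965 -0.018
  outer loop
   vertex 2.0 3.2 0.5
   vertex 1.0 3.5 2.0
   vertex 3.6 2.8 2.3
  endloop
 endfacet
 facet normal -0.167 -0.541 -0.824
  outer loop
   vertex 2.9 1.4 1.5
   vertex 0.9 0.8 2.3
   vertex 2.0 3.2 0.5
  endloop
 endfacet
 facet normal -0.766 0.099 0.635
  outer loop
   vertex 1.8 2.0 3.2
   vertex 1.0 3.5 2.0
   vertex 0.9 0.8 2.3
  endloop
 endfacet
 facet normal 0.088 0.650 0.754
  outer loop
   vertex 1.8 2.0 3.2
   vertex 3.6 2.8 2.3
   vertex 1.0 3.5 2.0
  endloop
 endfacet
 facet normal 0.754 0.208 -0.624
  outer loop
   vertex 2.8 2.1 1.1
   vertex 2.0 3.2 0.5
   vertex 3.6 2.8 2.3
  endloop
 endfacet
 facet normal 0.861 -0.154 -0.484
  outer loop
   vertex 2.8 2.1 1.1
   vertex 3.6 2.8 2.3
   vertex 2.9 1.4 1.5
  endloop
 endfacet
 facet normal -0.038 -0.500 -0.865
  outer loop
   vertex 2.8 2.1 1.1
   vertex 2.9 1.4 1.5
   vertex 2.0 3.2 0.5
  endloop
 endfacet
 facet normal 0.171 -0.944 -0.281
  outer loop
   vertex 2.6 0.9 3.0
   vertex 0.9 0.8 2.3
   vertex 2.9 1.4 1.5
  endloop
 endfacet
 facet normal 0.888 -0.458 0.025
  outer loop
   vertex 2.6 0.9 3.0
   vertex 2.9 1.4 1.5
   vertex 3.6 2.8 2.3
  endloop
 endfacet
 facet normal 0.399 0.125 0.909
  outer loop
   vertex 2.6 0.9 3.0
   vertex 3.6 2.8 2.3
   vertex 1.8 2.0 3.2
  endloop
 endfacet
 facet normal -0.498 -0.249 0.830
  outer loop
   vertex 1.7 1.2 2.9
   vertex 1.8 2.0 3.2
   vertex 0.9 0.8 2.3
  endloop
 endfacet
 facet normal -0.279 -0.584 0.762
  outer loop
   vertex 1.7 1.2 2.9
   vertex 0.9 0.8 2.3
   vertex 2.6 0.9 3.0
  endloop
 endfacet
 facet normal -0.209 -0.320 0.924
  outer loop
   vertex 1.7 1.2 2.9
   vertex 2.6 0.9 3.0
   vertex 1.8 2.0 3.2
  endloop
 endfacet
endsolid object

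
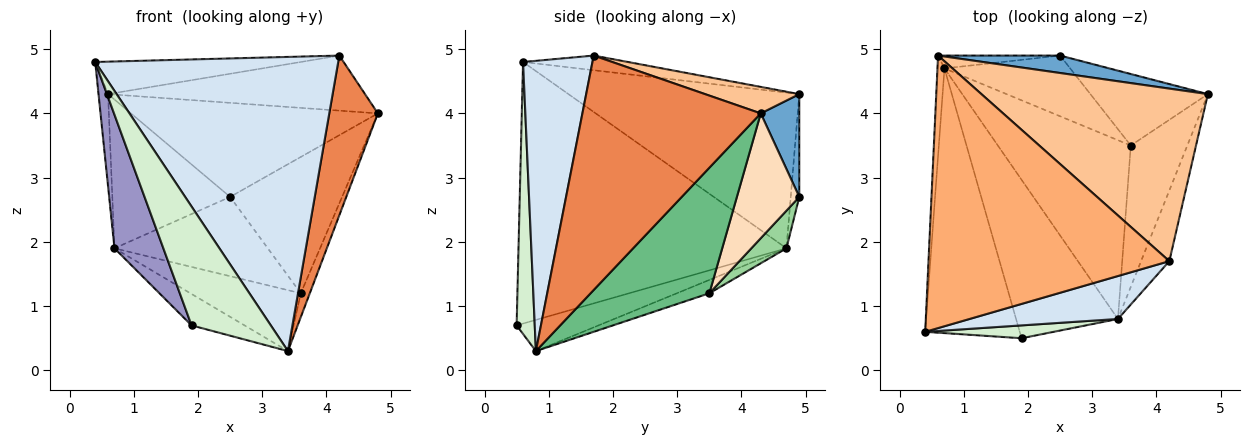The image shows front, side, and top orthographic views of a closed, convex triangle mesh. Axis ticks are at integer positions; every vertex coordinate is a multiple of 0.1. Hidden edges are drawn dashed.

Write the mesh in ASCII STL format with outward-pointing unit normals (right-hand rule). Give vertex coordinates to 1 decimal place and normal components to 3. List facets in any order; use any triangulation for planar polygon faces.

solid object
 facet normal 0.152 0.972 0.180
  outer loop
   vertex 0.6 4.9 4.3
   vertex 4.8 4.3 4.0
   vertex 2.5 4.9 2.7
  endloop
 endfacet
 facet normal -0.998 0.041 -0.045
  outer loop
   vertex 0.6 4.9 4.3
   vertex 0.7 4.7 1.9
   vertex 0.4 0.6 4.8
  endloop
 endfacet
 facet normal -0.072 0.994 -0.086
  outer loop
   vertex 0.6 4.9 4.3
   vertex 2.5 4.9 2.7
   vertex 0.7 4.7 1.9
  endloop
 endfacet
 facet normal 0.272 -0.952 0.139
  outer loop
   vertex 4.2 1.7 4.9
   vertex 0.4 0.6 4.8
   vertex 3.4 0.8 0.3
  endloop
 endfacet
 facet normal 0.958 -0.261 -0.116
  outer loop
   vertex 4.2 1.7 4.9
   vertex 3.4 0.8 0.3
   vertex 4.8 4.3 4.0
  endloop
 endfacet
 facet normal -0.060 0.118 0.991
  outer loop
   vertex 4.2 1.7 4.9
   vertex 0.6 4.9 4.3
   vertex 0.4 0.6 4.8
  endloop
 endfacet
 facet normal 0.111 0.302 0.947
  outer loop
   vertex 4.2 1.7 4.9
   vertex 4.8 4.3 4.0
   vertex 0.6 4.9 4.3
  endloop
 endfacet
 facet normal 0.443 0.794 -0.417
  outer loop
   vertex 3.6 3.5 1.2
   vertex 2.5 4.9 2.7
   vertex 4.8 4.3 4.0
  endloop
 endfacet
 facet normal 0.910 0.069 -0.410
  outer loop
   vertex 3.6 3.5 1.2
   vertex 4.8 4.3 4.0
   vertex 3.4 0.8 0.3
  endloop
 endfacet
 facet normal 0.179 0.781 -0.598
  outer loop
   vertex 3.6 3.5 1.2
   vertex 0.7 4.7 1.9
   vertex 2.5 4.9 2.7
  endloop
 endfacet
 facet normal -0.095 0.321 -0.942
  outer loop
   vertex 3.6 3.5 1.2
   vertex 3.4 0.8 0.3
   vertex 0.7 4.7 1.9
  endloop
 endfacet
 facet normal 0.222 -0.969 0.105
  outer loop
   vertex 1.9 0.5 0.7
   vertex 3.4 0.8 0.3
   vertex 0.4 0.6 4.8
  endloop
 endfacet
 facet normal -0.927 -0.169 -0.335
  outer loop
   vertex 1.9 0.5 0.7
   vertex 0.4 0.6 4.8
   vertex 0.7 4.7 1.9
  endloop
 endfacet
 facet normal -0.288 0.186 -0.939
  outer loop
   vertex 1.9 0.5 0.7
   vertex 0.7 4.7 1.9
   vertex 3.4 0.8 0.3
  endloop
 endfacet
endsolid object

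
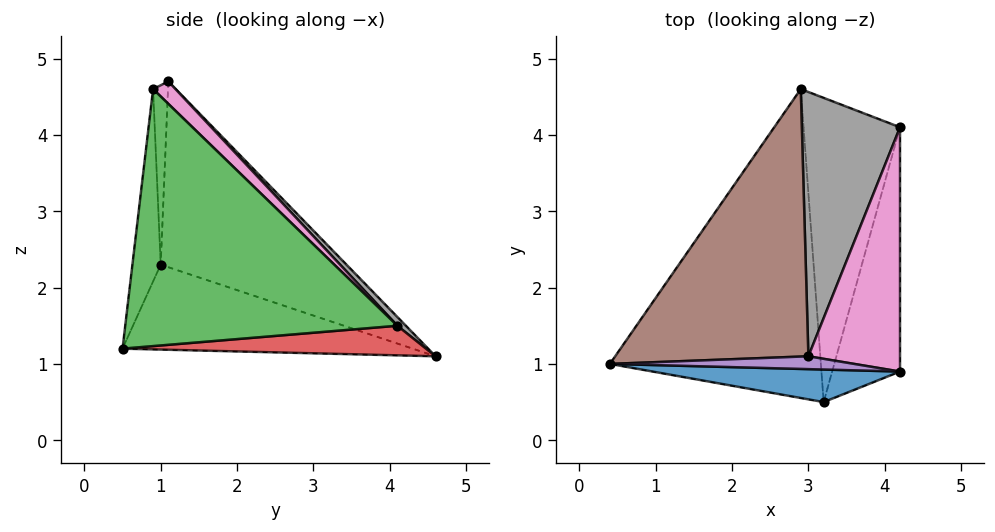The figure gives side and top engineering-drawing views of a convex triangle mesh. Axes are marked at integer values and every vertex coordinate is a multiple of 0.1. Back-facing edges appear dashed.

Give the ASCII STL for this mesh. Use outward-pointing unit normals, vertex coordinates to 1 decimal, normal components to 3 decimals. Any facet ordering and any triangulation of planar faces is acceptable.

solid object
 facet normal -0.116 -0.982 0.150
  outer loop
   vertex 3.2 0.5 1.2
   vertex 4.2 0.9 4.6
   vertex 0.4 1.0 2.3
  endloop
 endfacet
 facet normal -0.373 -0.050 -0.927
  outer loop
   vertex 3.2 0.5 1.2
   vertex 0.4 1.0 2.3
   vertex 2.9 4.6 1.1
  endloop
 endfacet
 facet normal 0.939 -0.240 -0.248
  outer loop
   vertex 4.2 4.1 1.5
   vertex 4.2 0.9 4.6
   vertex 3.2 0.5 1.2
  endloop
 endfacet
 facet normal 0.293 -0.002 -0.956
  outer loop
   vertex 4.2 4.1 1.5
   vertex 3.2 0.5 1.2
   vertex 2.9 4.6 1.1
  endloop
 endfacet
 facet normal -0.145 -0.969 0.198
  outer loop
   vertex 3.0 1.1 4.7
   vertex 0.4 1.0 2.3
   vertex 4.2 0.9 4.6
  endloop
 endfacet
 facet normal -0.562 0.585 0.585
  outer loop
   vertex 3.0 1.1 4.7
   vertex 2.9 4.6 1.1
   vertex 0.4 1.0 2.3
  endloop
 endfacet
 facet normal 0.173 0.685 0.707
  outer loop
   vertex 3.0 1.1 4.7
   vertex 4.2 0.9 4.6
   vertex 4.2 4.1 1.5
  endloop
 endfacet
 facet normal 0.062 0.716 0.695
  outer loop
   vertex 3.0 1.1 4.7
   vertex 4.2 4.1 1.5
   vertex 2.9 4.6 1.1
  endloop
 endfacet
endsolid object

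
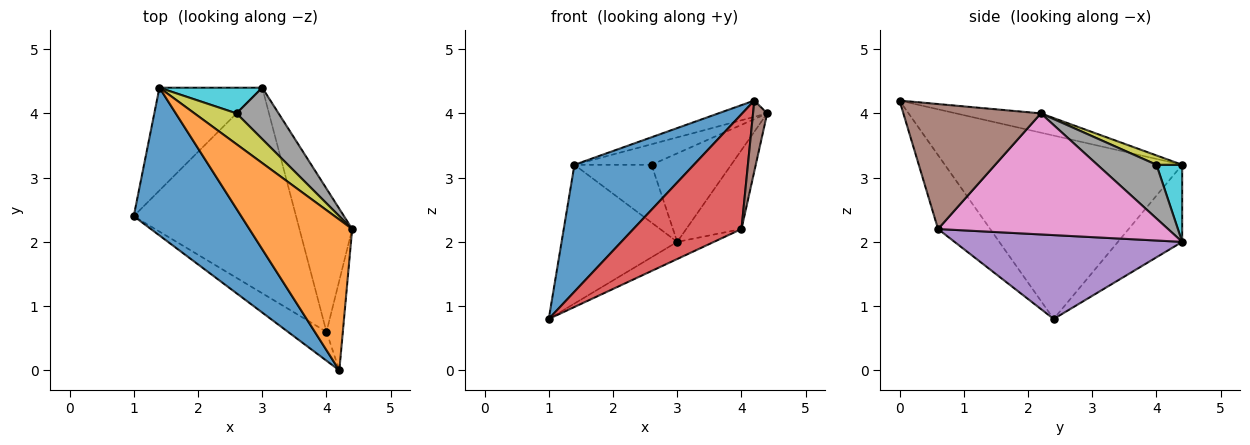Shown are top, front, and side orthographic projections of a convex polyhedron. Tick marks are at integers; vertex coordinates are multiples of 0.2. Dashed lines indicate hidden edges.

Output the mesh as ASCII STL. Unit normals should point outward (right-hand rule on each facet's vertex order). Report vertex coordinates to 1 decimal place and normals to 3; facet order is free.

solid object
 facet normal -0.791 -0.398 0.464
  outer loop
   vertex 1.4 4.4 3.2
   vertex 1.0 2.4 0.8
   vertex 4.2 0.0 4.2
  endloop
 endfacet
 facet normal -0.183 0.106 0.977
  outer loop
   vertex 1.4 4.4 3.2
   vertex 4.2 0.0 4.2
   vertex 4.4 2.2 4.0
  endloop
 endfacet
 facet normal -0.408 0.734 -0.544
  outer loop
   vertex 1.4 4.4 3.2
   vertex 3.0 4.4 2.0
   vertex 1.0 2.4 0.8
  endloop
 endfacet
 facet normal -0.424 -0.878 -0.221
  outer loop
   vertex 4.0 0.6 2.2
   vertex 4.2 0.0 4.2
   vertex 1.0 2.4 0.8
  endloop
 endfacet
 facet normal 0.458 0.074 -0.886
  outer loop
   vertex 4.0 0.6 2.2
   vertex 1.0 2.4 0.8
   vertex 3.0 4.4 2.0
  endloop
 endfacet
 facet normal 0.986 -0.101 -0.129
  outer loop
   vertex 4.0 0.6 2.2
   vertex 4.4 2.2 4.0
   vertex 4.2 0.0 4.2
  endloop
 endfacet
 facet normal 0.895 0.215 -0.390
  outer loop
   vertex 4.0 0.6 2.2
   vertex 3.0 4.4 2.0
   vertex 4.4 2.2 4.0
  endloop
 endfacet
 facet normal 0.540 0.728 0.423
  outer loop
   vertex 2.6 4.0 3.2
   vertex 4.4 2.2 4.0
   vertex 3.0 4.4 2.0
  endloop
 endfacet
 facet normal 0.182 0.545 0.818
  outer loop
   vertex 2.6 4.0 3.2
   vertex 1.4 4.4 3.2
   vertex 4.4 2.2 4.0
  endloop
 endfacet
 facet normal 0.291 0.874 0.389
  outer loop
   vertex 2.6 4.0 3.2
   vertex 3.0 4.4 2.0
   vertex 1.4 4.4 3.2
  endloop
 endfacet
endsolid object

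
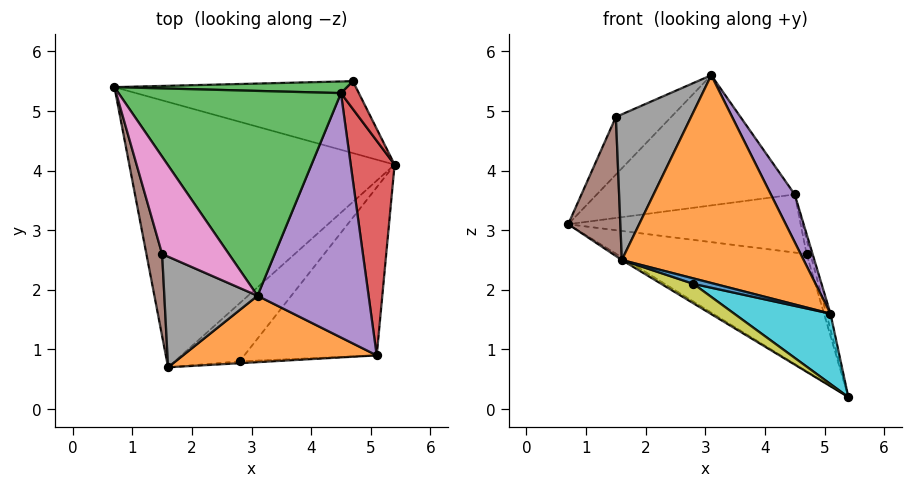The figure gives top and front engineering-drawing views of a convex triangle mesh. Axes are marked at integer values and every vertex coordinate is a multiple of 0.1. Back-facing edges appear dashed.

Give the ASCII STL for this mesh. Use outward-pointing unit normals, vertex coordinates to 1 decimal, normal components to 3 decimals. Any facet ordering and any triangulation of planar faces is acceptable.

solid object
 facet normal -0.523 0.009 -0.852
  outer loop
   vertex 1.6 0.7 2.5
   vertex 0.7 5.4 3.1
   vertex 5.4 4.1 0.2
  endloop
 endfacet
 facet normal 0.132 -0.944 0.302
  outer loop
   vertex 5.1 0.9 1.6
   vertex 3.1 1.9 5.6
   vertex 1.6 0.7 2.5
  endloop
 endfacet
 facet normal -0.096 0.534 0.840
  outer loop
   vertex 4.5 5.3 3.6
   vertex 0.7 5.4 3.1
   vertex 3.1 1.9 5.6
  endloop
 endfacet
 facet normal 0.968 0.018 0.250
  outer loop
   vertex 4.5 5.3 3.6
   vertex 5.1 0.9 1.6
   vertex 5.4 4.1 0.2
  endloop
 endfacet
 facet normal 0.882 -0.090 0.463
  outer loop
   vertex 4.5 5.3 3.6
   vertex 3.1 1.9 5.6
   vertex 5.1 0.9 1.6
  endloop
 endfacet
 facet normal -0.972 -0.201 0.119
  outer loop
   vertex 1.5 2.6 4.9
   vertex 0.7 5.4 3.1
   vertex 1.6 0.7 2.5
  endloop
 endfacet
 facet normal -0.152 0.503 0.851
  outer loop
   vertex 1.5 2.6 4.9
   vertex 3.1 1.9 5.6
   vertex 0.7 5.4 3.1
  endloop
 endfacet
 facet normal -0.523 -0.679 0.516
  outer loop
   vertex 1.5 2.6 4.9
   vertex 1.6 0.7 2.5
   vertex 3.1 1.9 5.6
  endloop
 endfacet
 facet normal -0.278 -0.305 -0.911
  outer loop
   vertex 2.8 0.8 2.1
   vertex 1.6 0.7 2.5
   vertex 5.4 4.1 0.2
  endloop
 endfacet
 facet normal -0.181 -0.380 -0.907
  outer loop
   vertex 2.8 0.8 2.1
   vertex 5.4 4.1 0.2
   vertex 5.1 0.9 1.6
  endloop
 endfacet
 facet normal -0.030 -0.945 -0.325
  outer loop
   vertex 2.8 0.8 2.1
   vertex 5.1 0.9 1.6
   vertex 1.6 0.7 2.5
  endloop
 endfacet
 facet normal -0.086 0.849 -0.521
  outer loop
   vertex 4.7 5.5 2.6
   vertex 5.4 4.1 0.2
   vertex 0.7 5.4 3.1
  endloop
 endfacet
 facet normal 0.000 0.981 0.196
  outer loop
   vertex 4.7 5.5 2.6
   vertex 0.7 5.4 3.1
   vertex 4.5 5.3 3.6
  endloop
 endfacet
 facet normal 0.970 0.113 0.217
  outer loop
   vertex 4.7 5.5 2.6
   vertex 4.5 5.3 3.6
   vertex 5.4 4.1 0.2
  endloop
 endfacet
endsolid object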